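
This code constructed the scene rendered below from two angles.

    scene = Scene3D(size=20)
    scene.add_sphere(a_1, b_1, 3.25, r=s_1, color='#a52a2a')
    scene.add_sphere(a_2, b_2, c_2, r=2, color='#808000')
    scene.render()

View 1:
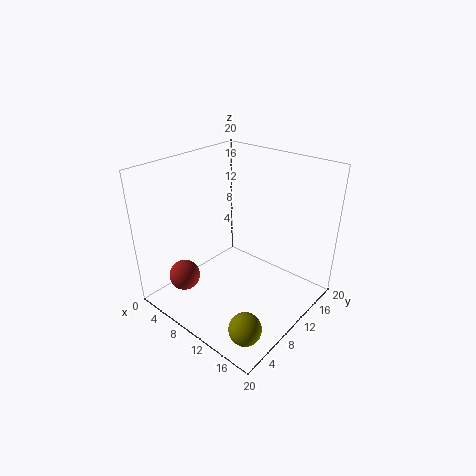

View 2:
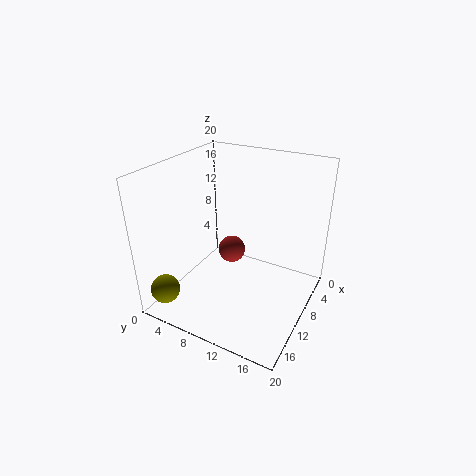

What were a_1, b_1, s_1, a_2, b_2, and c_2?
a_1 = 3.5; b_1 = 5.25; s_1 = 2.25; a_2 = 17.5; b_2 = 2.5; c_2 = 3.5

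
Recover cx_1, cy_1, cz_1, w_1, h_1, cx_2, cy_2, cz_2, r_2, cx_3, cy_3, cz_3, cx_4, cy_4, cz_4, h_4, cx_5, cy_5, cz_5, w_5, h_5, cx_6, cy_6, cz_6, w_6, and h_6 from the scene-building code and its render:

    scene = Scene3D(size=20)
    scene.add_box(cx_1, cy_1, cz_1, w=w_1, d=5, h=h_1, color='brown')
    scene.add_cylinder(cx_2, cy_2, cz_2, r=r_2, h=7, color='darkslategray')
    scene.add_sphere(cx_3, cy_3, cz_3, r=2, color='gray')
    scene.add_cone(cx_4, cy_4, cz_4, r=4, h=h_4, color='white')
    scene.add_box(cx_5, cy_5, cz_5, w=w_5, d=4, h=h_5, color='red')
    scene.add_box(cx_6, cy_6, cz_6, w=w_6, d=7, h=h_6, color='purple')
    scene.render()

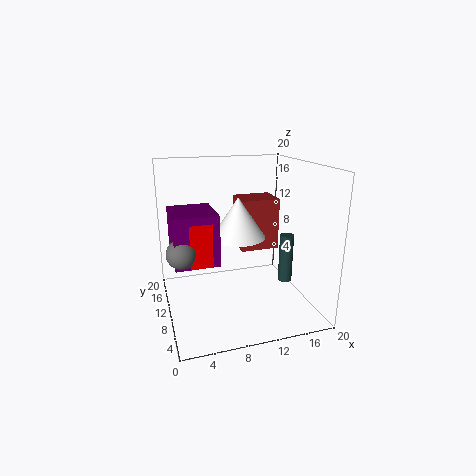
cx_1 = 12; cy_1 = 14; cz_1 = 6; w_1 = 6; h_1 = 8; cx_2 = 17; cy_2 = 9; cz_2 = 3; r_2 = 1; cx_3 = 2; cy_3 = 9; cz_3 = 9; cx_4 = 11; cy_4 = 13; cz_4 = 9; h_4 = 6; cx_5 = 3; cy_5 = 8; cz_5 = 7; w_5 = 3; h_5 = 6; cx_6 = 1; cy_6 = 8; cz_6 = 7; w_6 = 6; h_6 = 7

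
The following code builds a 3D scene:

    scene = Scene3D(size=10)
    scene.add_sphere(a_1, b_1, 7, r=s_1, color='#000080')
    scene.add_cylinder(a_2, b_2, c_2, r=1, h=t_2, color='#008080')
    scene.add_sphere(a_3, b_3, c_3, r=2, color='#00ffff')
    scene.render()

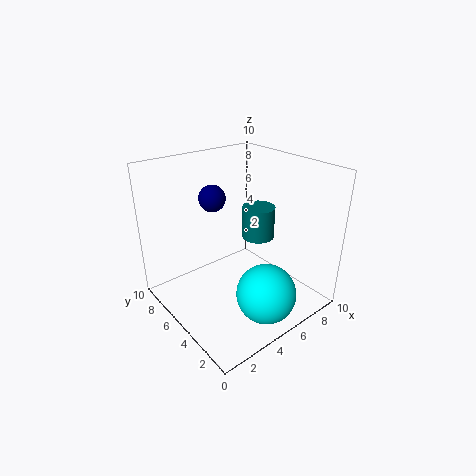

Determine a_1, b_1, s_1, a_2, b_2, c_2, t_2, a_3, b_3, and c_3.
a_1 = 5, b_1 = 8, s_1 = 1, a_2 = 5, b_2 = 3, c_2 = 6, t_2 = 2, a_3 = 5, b_3 = 2, c_3 = 2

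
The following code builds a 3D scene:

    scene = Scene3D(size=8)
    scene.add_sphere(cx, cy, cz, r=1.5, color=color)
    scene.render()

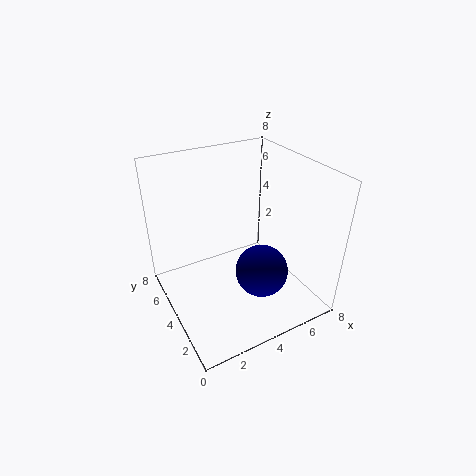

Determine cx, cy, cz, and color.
cx = 5; cy = 3; cz = 2; color = 'navy'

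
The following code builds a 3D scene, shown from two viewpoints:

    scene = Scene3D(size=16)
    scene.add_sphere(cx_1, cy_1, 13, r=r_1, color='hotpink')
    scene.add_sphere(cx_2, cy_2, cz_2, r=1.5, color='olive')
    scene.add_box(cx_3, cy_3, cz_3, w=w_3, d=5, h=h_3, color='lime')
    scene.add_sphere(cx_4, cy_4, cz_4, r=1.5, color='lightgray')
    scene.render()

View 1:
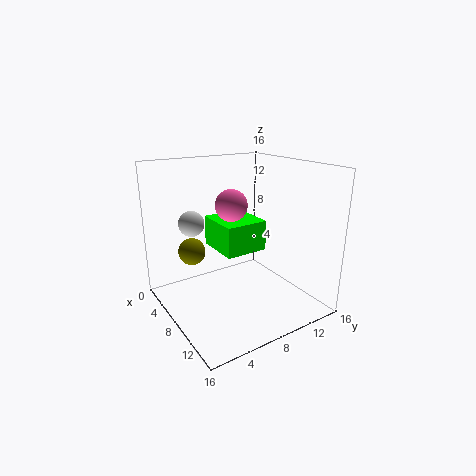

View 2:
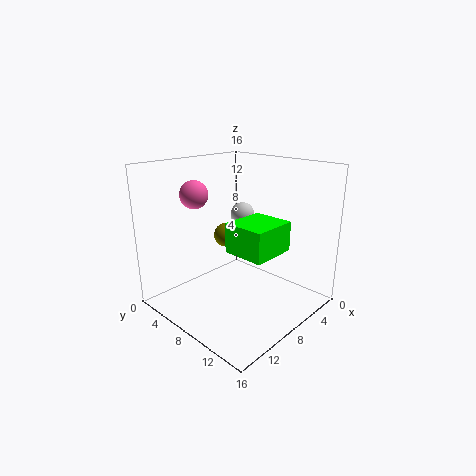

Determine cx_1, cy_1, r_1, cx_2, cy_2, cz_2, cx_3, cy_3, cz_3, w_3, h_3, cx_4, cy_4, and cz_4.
cx_1 = 11.5; cy_1 = 5; r_1 = 1.5; cx_2 = 5.5; cy_2 = 3.5; cz_2 = 6.5; cx_3 = 3; cy_3 = 6.5; cz_3 = 6; w_3 = 5.5; h_3 = 3.5; cx_4 = 3.5; cy_4 = 4.5; cz_4 = 9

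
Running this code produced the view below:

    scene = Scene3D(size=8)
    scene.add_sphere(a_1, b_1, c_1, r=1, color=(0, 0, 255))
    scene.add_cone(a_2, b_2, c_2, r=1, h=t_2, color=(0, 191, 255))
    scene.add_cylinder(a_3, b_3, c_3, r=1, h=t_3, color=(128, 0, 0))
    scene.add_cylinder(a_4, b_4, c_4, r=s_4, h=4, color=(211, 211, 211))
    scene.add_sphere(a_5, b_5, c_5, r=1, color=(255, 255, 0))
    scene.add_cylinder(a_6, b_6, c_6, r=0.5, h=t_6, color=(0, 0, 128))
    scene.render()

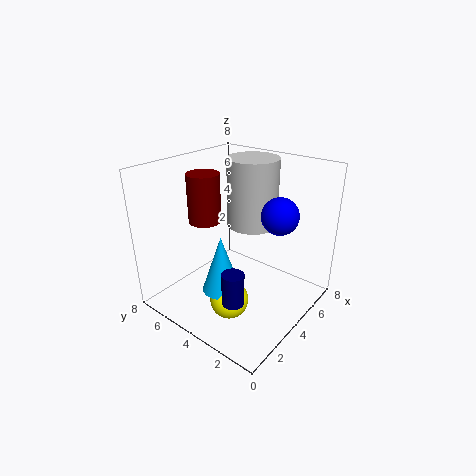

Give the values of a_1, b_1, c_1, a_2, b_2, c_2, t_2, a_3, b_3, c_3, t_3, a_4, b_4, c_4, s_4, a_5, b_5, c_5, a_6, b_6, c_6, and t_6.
a_1 = 5
b_1 = 2
c_1 = 5.5
a_2 = 2
b_2 = 3.5
c_2 = 2
t_2 = 3
a_3 = 4.5
b_3 = 7
c_3 = 4
t_3 = 3
a_4 = 6
b_4 = 4.5
c_4 = 4
s_4 = 1.5
a_5 = 2
b_5 = 3
c_5 = 1.5
a_6 = 0.5
b_6 = 1.5
c_6 = 3
t_6 = 1.5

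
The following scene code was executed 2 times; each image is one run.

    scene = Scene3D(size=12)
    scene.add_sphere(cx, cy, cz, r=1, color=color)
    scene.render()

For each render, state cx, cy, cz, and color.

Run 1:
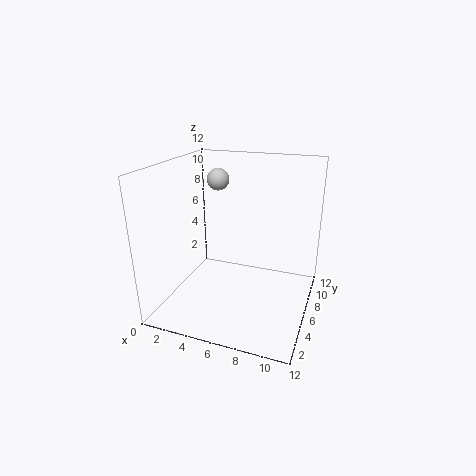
cx = 3
cy = 9
cz = 10
color = 'lightgray'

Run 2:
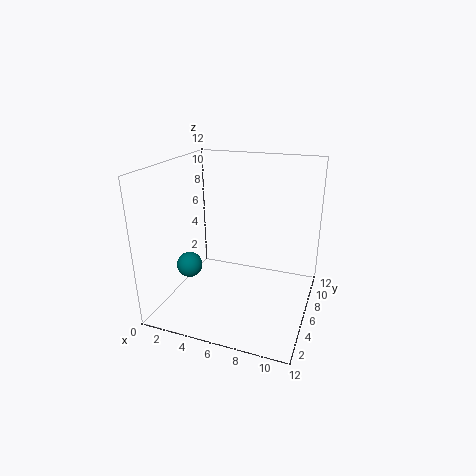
cx = 3
cy = 3
cz = 4.5
color = 'teal'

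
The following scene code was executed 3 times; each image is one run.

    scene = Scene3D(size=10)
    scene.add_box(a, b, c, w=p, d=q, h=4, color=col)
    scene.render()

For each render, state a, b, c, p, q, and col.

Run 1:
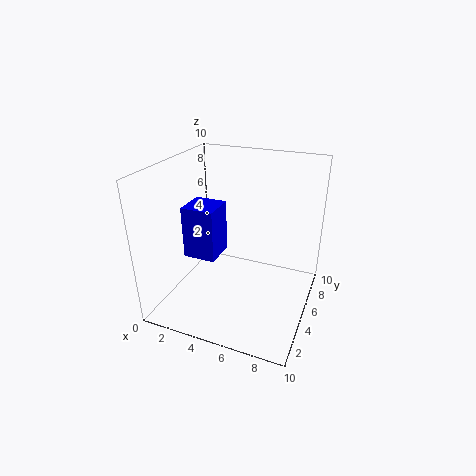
a = 0.5; b = 5; c = 2.5; p = 2.5; q = 2.5; col = 'blue'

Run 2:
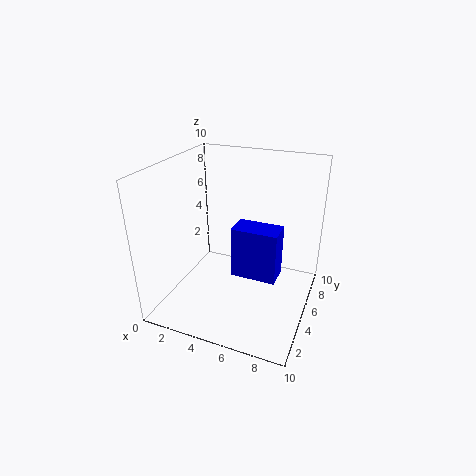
a = 4; b = 6; c = 1; p = 3.5; q = 2; col = 'blue'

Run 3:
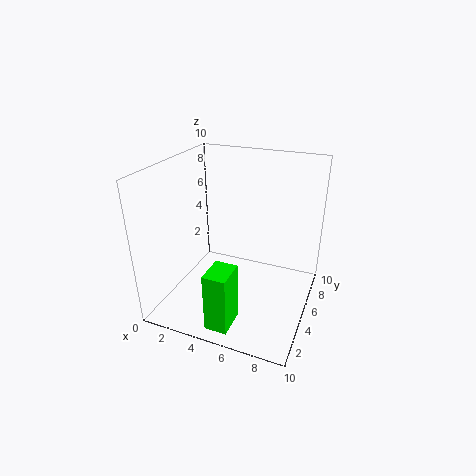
a = 4.5; b = 0.5; c = 0.5; p = 1.5; q = 2; col = 'lime'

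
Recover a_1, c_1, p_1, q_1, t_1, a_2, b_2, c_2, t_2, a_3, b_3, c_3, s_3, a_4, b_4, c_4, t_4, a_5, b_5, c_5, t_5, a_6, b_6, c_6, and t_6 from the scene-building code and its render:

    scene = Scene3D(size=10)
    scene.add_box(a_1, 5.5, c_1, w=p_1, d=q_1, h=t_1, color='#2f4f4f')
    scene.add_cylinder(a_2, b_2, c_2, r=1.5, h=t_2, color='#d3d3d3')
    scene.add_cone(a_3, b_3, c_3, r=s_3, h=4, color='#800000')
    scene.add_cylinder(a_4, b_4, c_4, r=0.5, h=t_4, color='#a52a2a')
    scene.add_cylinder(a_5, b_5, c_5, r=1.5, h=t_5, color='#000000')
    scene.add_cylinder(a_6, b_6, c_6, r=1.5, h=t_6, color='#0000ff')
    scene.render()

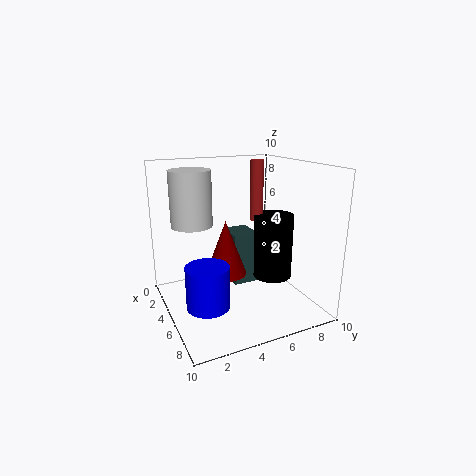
a_1 = 1; c_1 = 0.5; p_1 = 2.5; q_1 = 2; t_1 = 4; a_2 = 2.5; b_2 = 2.5; c_2 = 5.5; t_2 = 4; a_3 = 4; b_3 = 4.5; c_3 = 2; s_3 = 1.5; a_4 = 3; b_4 = 7.5; c_4 = 5.5; t_4 = 4.5; a_5 = 4; b_5 = 8.5; c_5 = 1; t_5 = 5; a_6 = 5.5; b_6 = 2.5; c_6 = 0.5; t_6 = 3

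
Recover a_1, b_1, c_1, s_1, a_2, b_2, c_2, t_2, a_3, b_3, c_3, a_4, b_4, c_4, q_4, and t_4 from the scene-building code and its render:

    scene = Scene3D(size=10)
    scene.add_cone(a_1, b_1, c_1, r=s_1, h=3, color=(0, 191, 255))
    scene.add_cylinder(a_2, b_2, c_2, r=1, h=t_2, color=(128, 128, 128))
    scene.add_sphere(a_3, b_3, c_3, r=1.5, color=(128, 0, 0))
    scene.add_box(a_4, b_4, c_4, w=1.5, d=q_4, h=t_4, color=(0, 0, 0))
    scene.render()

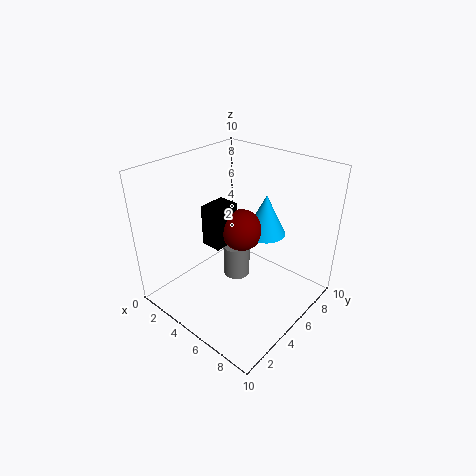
a_1 = 5.5
b_1 = 7.5
c_1 = 4.5
s_1 = 1.5
a_2 = 4
b_2 = 6
c_2 = 1
t_2 = 2.5
a_3 = 4.5
b_3 = 6
c_3 = 5
a_4 = 2.5
b_4 = 4
c_4 = 4
q_4 = 2
t_4 = 3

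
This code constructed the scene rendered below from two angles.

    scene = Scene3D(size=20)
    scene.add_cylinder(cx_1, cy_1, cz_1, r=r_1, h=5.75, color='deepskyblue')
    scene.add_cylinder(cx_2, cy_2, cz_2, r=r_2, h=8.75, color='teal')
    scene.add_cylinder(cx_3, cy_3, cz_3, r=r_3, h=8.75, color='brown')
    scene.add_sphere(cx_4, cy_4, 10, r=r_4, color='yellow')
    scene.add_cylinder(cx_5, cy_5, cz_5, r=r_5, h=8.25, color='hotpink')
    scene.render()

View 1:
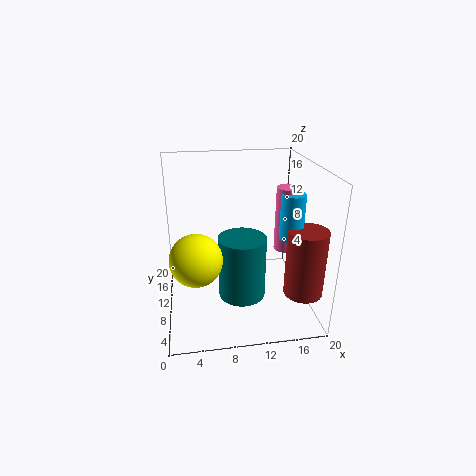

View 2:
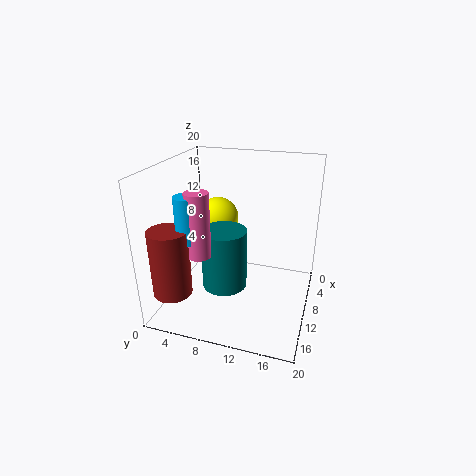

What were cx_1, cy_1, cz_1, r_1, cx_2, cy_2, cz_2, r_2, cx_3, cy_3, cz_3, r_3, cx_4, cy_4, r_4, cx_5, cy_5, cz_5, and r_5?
cx_1 = 16
cy_1 = 5.5
cz_1 = 11.75
r_1 = 1.5
cx_2 = 10.25
cy_2 = 8
cz_2 = 2.25
r_2 = 3.25
cx_3 = 17.5
cy_3 = 3.5
cz_3 = 4.75
r_3 = 2.5
cx_4 = 4
cy_4 = 4.75
r_4 = 3.25
cx_5 = 15.75
cy_5 = 6.75
cz_5 = 9.75
r_5 = 1.5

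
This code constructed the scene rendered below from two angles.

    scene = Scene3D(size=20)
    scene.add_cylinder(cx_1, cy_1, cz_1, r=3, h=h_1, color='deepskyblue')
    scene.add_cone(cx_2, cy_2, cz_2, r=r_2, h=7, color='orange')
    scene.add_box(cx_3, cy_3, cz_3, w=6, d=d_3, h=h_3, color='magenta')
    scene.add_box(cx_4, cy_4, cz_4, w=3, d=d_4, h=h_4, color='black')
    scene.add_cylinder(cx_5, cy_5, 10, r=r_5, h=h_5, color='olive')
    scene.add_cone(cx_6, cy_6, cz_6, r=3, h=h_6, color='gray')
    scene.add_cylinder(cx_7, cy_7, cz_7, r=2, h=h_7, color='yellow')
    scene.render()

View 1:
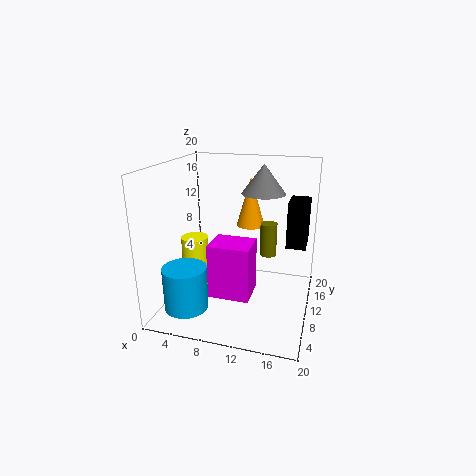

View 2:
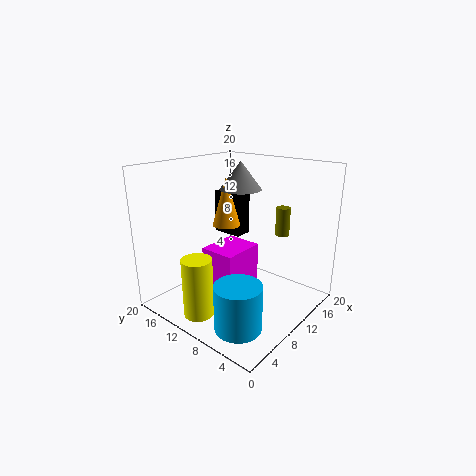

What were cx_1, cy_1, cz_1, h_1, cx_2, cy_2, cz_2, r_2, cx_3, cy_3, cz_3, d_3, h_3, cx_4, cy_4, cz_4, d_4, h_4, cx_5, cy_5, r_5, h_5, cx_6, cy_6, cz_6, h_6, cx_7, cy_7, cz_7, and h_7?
cx_1 = 4; cy_1 = 5; cz_1 = 1; h_1 = 6; cx_2 = 11; cy_2 = 13; cz_2 = 11; r_2 = 2; cx_3 = 6; cy_3 = 8; cz_3 = 1; d_3 = 5; h_3 = 8; cx_4 = 16; cy_4 = 15; cz_4 = 7; d_4 = 5; h_4 = 7; cx_5 = 15; cy_5 = 6; r_5 = 1; h_5 = 4; cx_6 = 13; cy_6 = 12; cz_6 = 16; h_6 = 4; cx_7 = 3; cy_7 = 11; cz_7 = 1; h_7 = 8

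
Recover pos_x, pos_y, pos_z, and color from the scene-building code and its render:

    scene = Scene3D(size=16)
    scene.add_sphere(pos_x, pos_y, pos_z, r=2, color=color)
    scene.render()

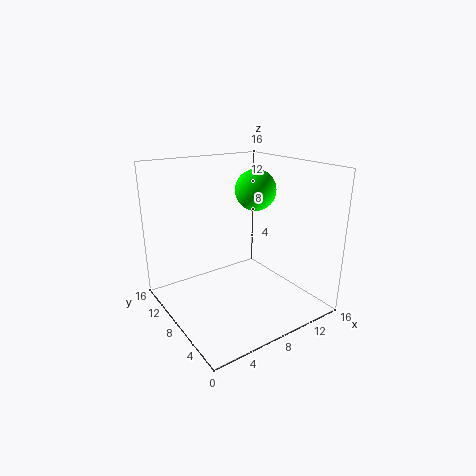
pos_x = 8, pos_y = 5, pos_z = 14, color = 'lime'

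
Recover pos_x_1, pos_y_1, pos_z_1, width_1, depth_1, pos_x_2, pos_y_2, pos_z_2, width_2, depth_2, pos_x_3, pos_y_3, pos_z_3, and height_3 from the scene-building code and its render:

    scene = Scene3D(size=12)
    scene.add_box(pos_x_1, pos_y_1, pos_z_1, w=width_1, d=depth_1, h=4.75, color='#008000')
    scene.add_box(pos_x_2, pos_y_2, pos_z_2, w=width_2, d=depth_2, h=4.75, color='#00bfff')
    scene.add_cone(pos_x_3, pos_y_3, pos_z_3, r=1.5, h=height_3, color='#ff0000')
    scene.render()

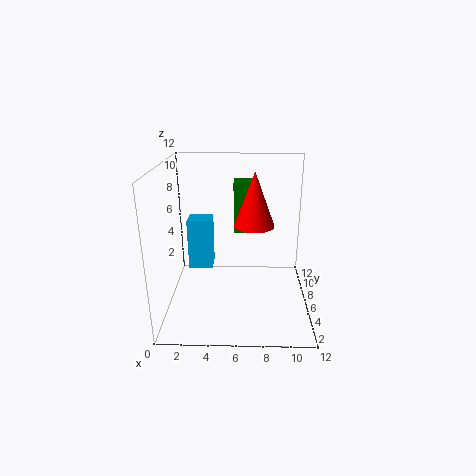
pos_x_1 = 5.5; pos_y_1 = 9.5; pos_z_1 = 5; width_1 = 1.75; depth_1 = 2.25; pos_x_2 = 1.25; pos_y_2 = 8.5; pos_z_2 = 1.75; width_2 = 2.25; depth_2 = 2; pos_x_3 = 7.25; pos_y_3 = 3.75; pos_z_3 = 8; height_3 = 4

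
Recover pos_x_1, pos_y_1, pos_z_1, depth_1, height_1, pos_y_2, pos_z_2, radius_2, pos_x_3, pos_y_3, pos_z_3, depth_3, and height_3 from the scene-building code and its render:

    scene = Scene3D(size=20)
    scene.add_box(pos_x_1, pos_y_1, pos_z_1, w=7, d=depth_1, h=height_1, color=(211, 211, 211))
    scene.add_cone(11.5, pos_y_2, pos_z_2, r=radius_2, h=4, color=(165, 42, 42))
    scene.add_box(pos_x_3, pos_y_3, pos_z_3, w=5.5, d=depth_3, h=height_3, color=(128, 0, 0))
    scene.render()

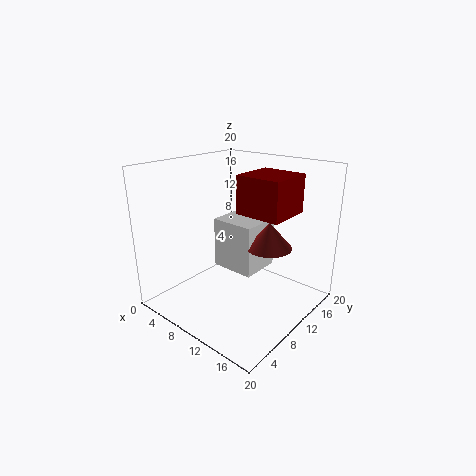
pos_x_1 = 3; pos_y_1 = 12.5; pos_z_1 = 2.5; depth_1 = 6.5; height_1 = 8; pos_y_2 = 15.5; pos_z_2 = 7; radius_2 = 3.5; pos_x_3 = 13.5; pos_y_3 = 5.5; pos_z_3 = 15.5; depth_3 = 5.5; height_3 = 4.5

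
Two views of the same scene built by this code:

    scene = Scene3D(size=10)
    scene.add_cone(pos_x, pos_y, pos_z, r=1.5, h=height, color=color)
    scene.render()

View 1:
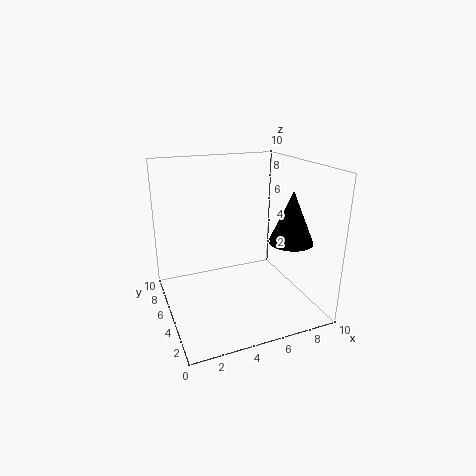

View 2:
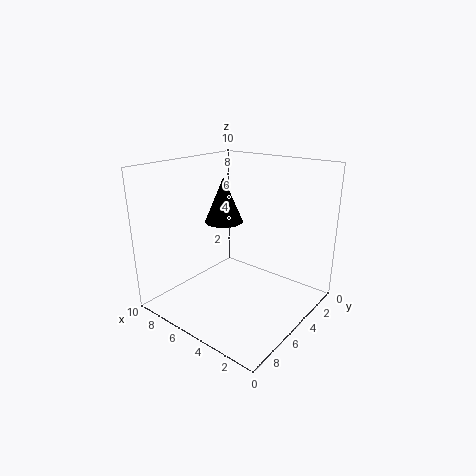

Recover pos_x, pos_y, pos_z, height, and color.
pos_x = 8, pos_y = 3, pos_z = 5, height = 3.5, color = 'black'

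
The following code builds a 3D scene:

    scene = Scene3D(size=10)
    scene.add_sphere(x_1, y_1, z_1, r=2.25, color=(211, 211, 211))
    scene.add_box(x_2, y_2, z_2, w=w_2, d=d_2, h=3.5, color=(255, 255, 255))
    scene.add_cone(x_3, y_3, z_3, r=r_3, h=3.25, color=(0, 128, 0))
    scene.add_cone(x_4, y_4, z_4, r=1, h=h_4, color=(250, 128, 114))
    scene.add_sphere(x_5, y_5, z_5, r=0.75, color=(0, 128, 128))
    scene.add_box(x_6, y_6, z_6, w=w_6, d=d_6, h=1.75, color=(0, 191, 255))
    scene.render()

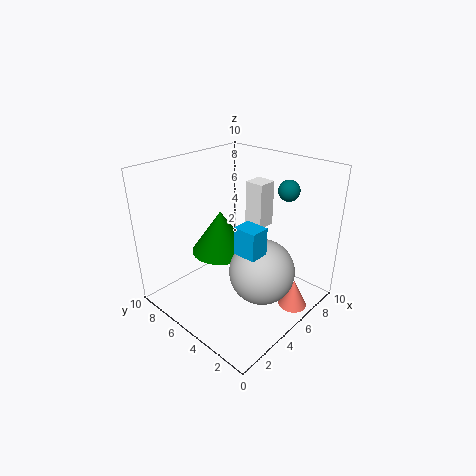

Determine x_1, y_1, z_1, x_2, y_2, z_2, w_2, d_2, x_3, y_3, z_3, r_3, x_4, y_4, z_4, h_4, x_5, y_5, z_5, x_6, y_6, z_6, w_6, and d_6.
x_1 = 5.25, y_1 = 3, z_1 = 3, x_2 = 7.75, y_2 = 5.25, z_2 = 4.5, w_2 = 1.5, d_2 = 1.5, x_3 = 5.75, y_3 = 7.5, z_3 = 2.75, r_3 = 2.25, x_4 = 6.75, y_4 = 1.25, z_4 = 0.25, h_4 = 2, x_5 = 8.25, y_5 = 3.25, z_5 = 8, x_6 = 2.75, y_6 = 1.75, z_6 = 5.5, w_6 = 1.25, d_6 = 1.5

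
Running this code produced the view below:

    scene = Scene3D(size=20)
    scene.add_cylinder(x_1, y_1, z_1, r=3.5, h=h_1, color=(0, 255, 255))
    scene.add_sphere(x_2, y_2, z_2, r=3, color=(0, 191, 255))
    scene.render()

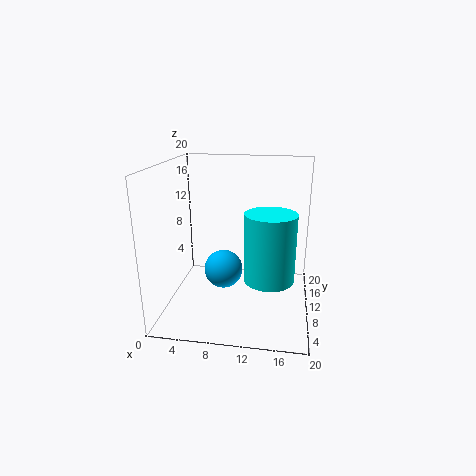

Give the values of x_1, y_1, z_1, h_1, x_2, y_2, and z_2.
x_1 = 14.5, y_1 = 9, z_1 = 4.5, h_1 = 9.5, x_2 = 7, y_2 = 14, z_2 = 3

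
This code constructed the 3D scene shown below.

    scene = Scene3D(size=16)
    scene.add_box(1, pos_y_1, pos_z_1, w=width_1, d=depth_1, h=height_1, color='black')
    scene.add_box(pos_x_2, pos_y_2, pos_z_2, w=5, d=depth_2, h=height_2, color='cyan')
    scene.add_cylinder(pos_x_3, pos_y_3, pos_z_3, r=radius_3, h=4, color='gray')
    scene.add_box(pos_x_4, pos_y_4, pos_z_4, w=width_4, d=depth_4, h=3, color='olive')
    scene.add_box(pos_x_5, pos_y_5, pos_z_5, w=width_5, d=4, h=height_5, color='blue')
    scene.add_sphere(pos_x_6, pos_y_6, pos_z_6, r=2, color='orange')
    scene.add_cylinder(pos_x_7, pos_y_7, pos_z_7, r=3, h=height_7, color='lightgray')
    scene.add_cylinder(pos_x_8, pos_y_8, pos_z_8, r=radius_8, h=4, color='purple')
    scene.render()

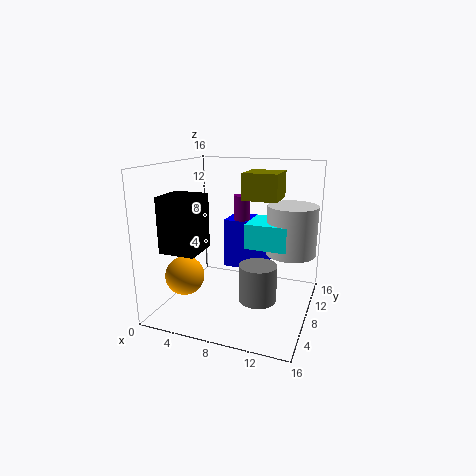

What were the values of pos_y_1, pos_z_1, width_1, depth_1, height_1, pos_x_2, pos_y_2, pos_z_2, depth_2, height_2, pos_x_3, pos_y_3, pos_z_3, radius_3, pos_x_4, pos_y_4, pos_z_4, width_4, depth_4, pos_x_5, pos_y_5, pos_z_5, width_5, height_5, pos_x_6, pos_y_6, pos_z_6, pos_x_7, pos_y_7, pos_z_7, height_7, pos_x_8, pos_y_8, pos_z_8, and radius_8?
pos_y_1 = 3; pos_z_1 = 7; width_1 = 4; depth_1 = 4; height_1 = 6; pos_x_2 = 8; pos_y_2 = 10; pos_z_2 = 6; depth_2 = 5; height_2 = 3; pos_x_3 = 11; pos_y_3 = 6; pos_z_3 = 2; radius_3 = 2; pos_x_4 = 8; pos_y_4 = 9; pos_z_4 = 12; width_4 = 4; depth_4 = 4; pos_x_5 = 5; pos_y_5 = 11; pos_z_5 = 3; width_5 = 5; height_5 = 6; pos_x_6 = 4; pos_y_6 = 3; pos_z_6 = 5; pos_x_7 = 13; pos_y_7 = 13; pos_z_7 = 5; height_7 = 6; pos_x_8 = 7; pos_y_8 = 12; pos_z_8 = 8; radius_8 = 1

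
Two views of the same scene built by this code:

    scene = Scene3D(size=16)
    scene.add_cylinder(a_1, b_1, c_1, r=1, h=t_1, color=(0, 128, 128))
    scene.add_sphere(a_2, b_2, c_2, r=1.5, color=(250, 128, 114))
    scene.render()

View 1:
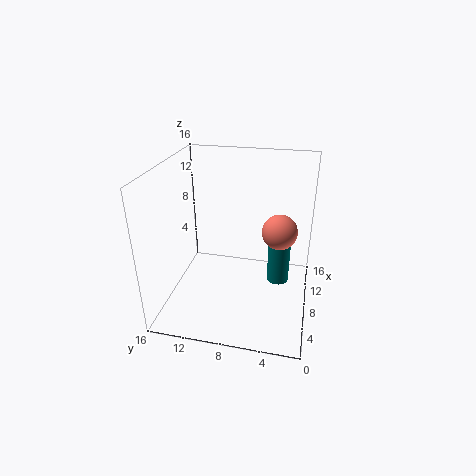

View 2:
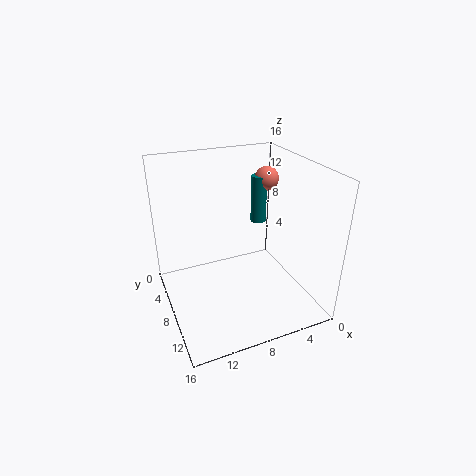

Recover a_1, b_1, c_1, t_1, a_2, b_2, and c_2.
a_1 = 3
b_1 = 3
c_1 = 7
t_1 = 6
a_2 = 2
b_2 = 3
c_2 = 12.5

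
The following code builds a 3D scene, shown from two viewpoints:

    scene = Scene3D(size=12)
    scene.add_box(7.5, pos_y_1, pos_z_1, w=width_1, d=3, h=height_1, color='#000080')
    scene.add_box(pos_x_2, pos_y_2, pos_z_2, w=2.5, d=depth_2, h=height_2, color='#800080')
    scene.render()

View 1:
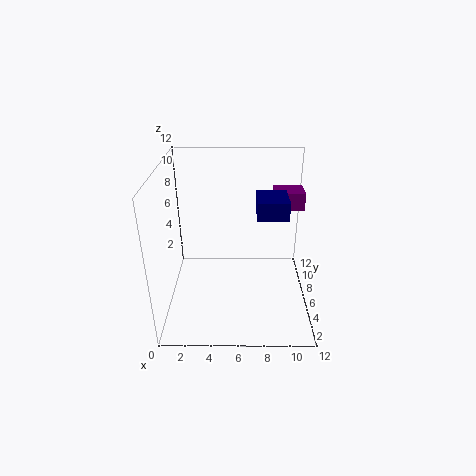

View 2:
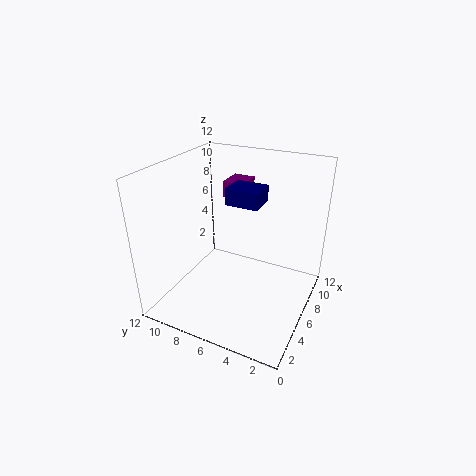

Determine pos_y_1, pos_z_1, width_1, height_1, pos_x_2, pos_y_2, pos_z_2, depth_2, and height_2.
pos_y_1 = 5; pos_z_1 = 8; width_1 = 2.5; height_1 = 1.5; pos_x_2 = 9; pos_y_2 = 7; pos_z_2 = 8; depth_2 = 2; height_2 = 1.5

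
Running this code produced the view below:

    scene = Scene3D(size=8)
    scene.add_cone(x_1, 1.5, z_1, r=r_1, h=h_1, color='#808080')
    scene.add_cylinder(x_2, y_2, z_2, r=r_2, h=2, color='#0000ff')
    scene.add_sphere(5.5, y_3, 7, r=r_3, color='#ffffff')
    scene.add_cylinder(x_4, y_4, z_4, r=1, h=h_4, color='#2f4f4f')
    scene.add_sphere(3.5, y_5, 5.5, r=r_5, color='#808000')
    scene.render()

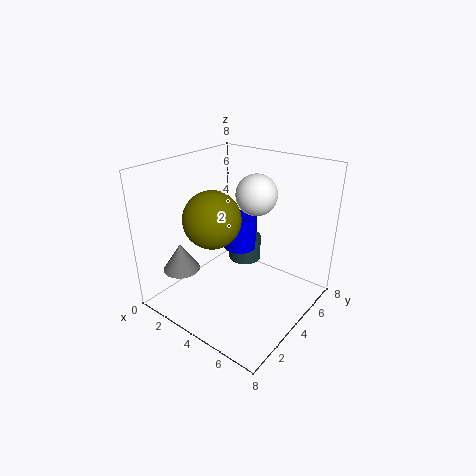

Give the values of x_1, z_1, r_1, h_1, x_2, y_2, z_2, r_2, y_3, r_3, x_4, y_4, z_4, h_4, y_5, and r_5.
x_1 = 2
z_1 = 2.5
r_1 = 1
h_1 = 1.5
x_2 = 3
y_2 = 5.5
z_2 = 2.5
r_2 = 1
y_3 = 3.5
r_3 = 1
x_4 = 3
y_4 = 6
z_4 = 1.5
h_4 = 1.5
y_5 = 2.5
r_5 = 1.5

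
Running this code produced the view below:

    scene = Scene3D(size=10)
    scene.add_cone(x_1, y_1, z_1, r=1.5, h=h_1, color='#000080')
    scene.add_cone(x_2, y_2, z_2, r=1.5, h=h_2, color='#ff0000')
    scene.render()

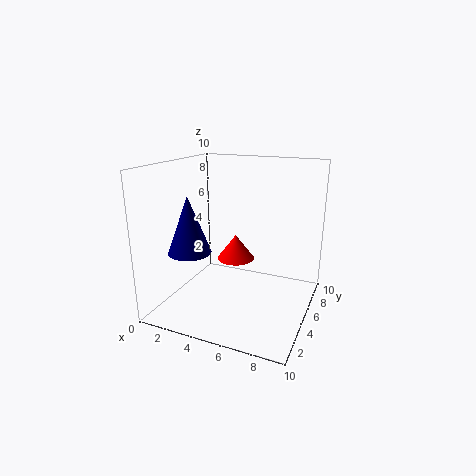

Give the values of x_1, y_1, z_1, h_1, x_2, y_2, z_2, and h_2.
x_1 = 2
y_1 = 3.5
z_1 = 4
h_1 = 4
x_2 = 3.5
y_2 = 8
z_2 = 2
h_2 = 2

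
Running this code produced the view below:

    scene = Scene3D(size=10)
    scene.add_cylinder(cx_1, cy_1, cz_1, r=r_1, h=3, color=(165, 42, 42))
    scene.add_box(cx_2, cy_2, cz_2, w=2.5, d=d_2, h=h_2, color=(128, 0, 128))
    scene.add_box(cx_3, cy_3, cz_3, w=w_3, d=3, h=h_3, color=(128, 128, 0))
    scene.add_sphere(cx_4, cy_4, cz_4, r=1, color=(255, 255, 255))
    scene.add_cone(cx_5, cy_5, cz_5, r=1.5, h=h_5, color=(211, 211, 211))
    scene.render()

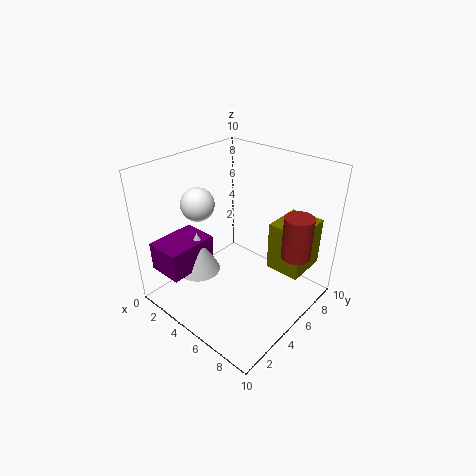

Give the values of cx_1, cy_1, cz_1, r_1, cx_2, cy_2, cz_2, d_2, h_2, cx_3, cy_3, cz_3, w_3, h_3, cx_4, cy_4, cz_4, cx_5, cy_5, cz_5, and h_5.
cx_1 = 8.5, cy_1 = 7, cz_1 = 4, r_1 = 1, cx_2 = 1, cy_2 = 0.5, cz_2 = 3, d_2 = 3.5, h_2 = 2, cx_3 = 6.5, cy_3 = 6.5, cz_3 = 2.5, w_3 = 2.5, h_3 = 3.5, cx_4 = 4.5, cy_4 = 2, cz_4 = 8.5, cx_5 = 3, cy_5 = 3, cz_5 = 2.5, h_5 = 3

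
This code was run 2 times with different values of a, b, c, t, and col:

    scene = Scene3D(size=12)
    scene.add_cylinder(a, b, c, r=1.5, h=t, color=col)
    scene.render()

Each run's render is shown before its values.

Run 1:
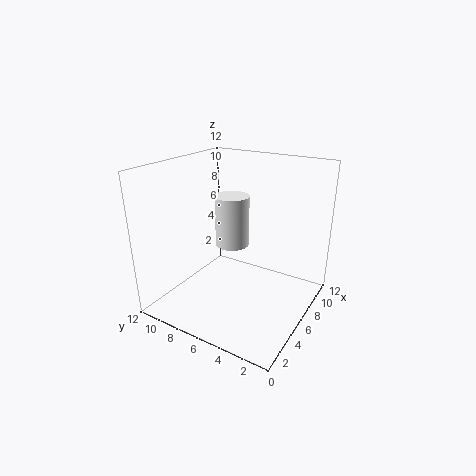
a = 7.5, b = 7.5, c = 4.5, t = 4.5, col = 'white'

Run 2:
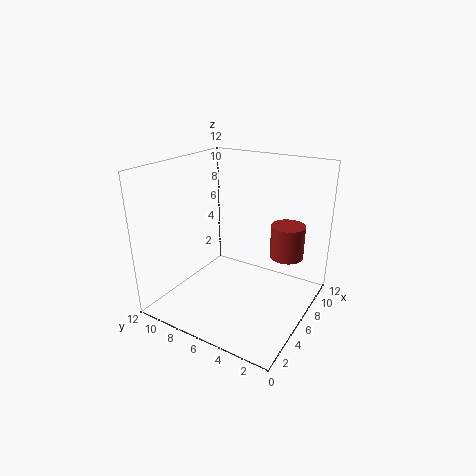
a = 9.5, b = 3, c = 3.5, t = 3, col = 'brown'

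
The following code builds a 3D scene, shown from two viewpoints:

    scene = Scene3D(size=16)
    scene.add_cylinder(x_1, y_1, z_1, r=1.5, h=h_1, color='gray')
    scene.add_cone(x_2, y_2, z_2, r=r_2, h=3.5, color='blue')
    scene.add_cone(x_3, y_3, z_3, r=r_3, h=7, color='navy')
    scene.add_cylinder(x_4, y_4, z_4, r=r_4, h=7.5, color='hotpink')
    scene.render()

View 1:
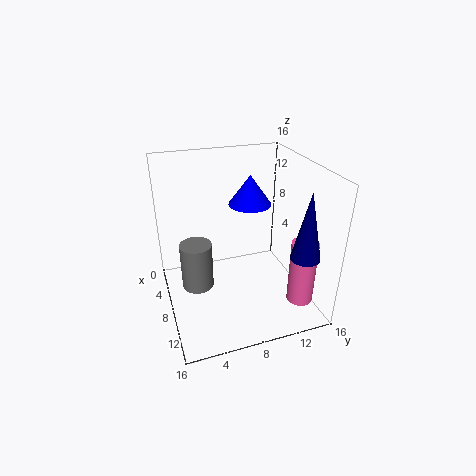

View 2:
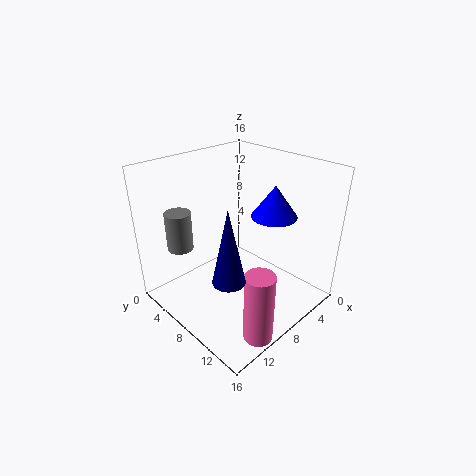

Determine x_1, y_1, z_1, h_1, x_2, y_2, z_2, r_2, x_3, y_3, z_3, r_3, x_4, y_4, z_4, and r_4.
x_1 = 12, y_1 = 2.5, z_1 = 6, h_1 = 4.5, x_2 = 5, y_2 = 10.5, z_2 = 10.5, r_2 = 2.5, x_3 = 14, y_3 = 13, z_3 = 8, r_3 = 1.5, x_4 = 11.5, y_4 = 14.5, z_4 = 0.5, r_4 = 1.5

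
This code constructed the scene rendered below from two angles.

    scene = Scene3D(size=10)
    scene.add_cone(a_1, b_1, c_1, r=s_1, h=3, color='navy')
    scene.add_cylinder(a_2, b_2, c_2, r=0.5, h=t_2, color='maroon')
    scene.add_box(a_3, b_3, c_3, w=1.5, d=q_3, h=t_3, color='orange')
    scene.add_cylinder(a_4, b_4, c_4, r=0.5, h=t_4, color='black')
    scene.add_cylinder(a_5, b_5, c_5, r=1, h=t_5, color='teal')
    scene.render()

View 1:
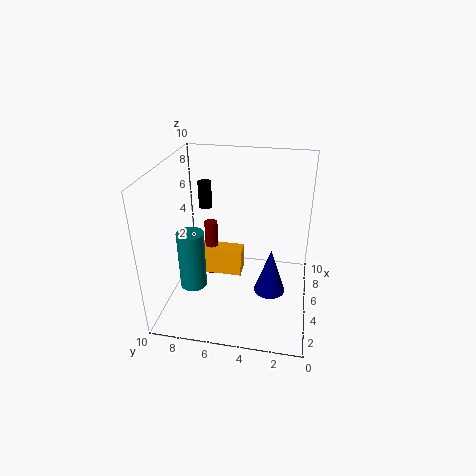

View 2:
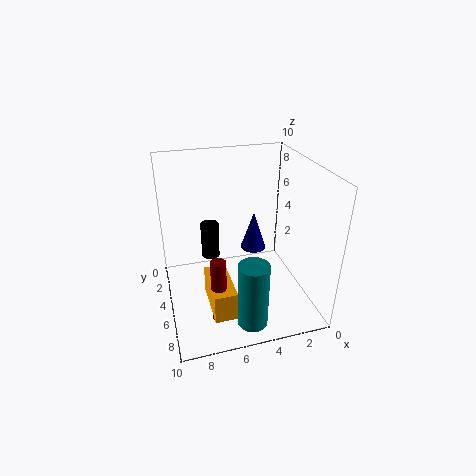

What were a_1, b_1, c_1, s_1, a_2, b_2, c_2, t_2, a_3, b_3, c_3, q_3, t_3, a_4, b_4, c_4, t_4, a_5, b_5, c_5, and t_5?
a_1 = 3; b_1 = 2.5; c_1 = 2.5; s_1 = 1; a_2 = 7; b_2 = 7.5; c_2 = 0.5; t_2 = 4.5; a_3 = 6; b_3 = 5; c_3 = 1; q_3 = 3.5; t_3 = 2; a_4 = 7.5; b_4 = 8; c_4 = 6; t_4 = 2; a_5 = 5; b_5 = 8.5; c_5 = 0.5; t_5 = 4.5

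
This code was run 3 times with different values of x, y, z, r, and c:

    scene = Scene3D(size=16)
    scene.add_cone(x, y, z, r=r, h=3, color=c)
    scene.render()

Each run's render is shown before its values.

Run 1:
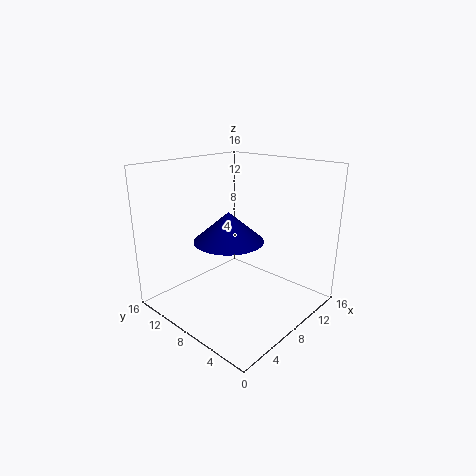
x = 5
y = 6.5
z = 9
r = 3.5
c = 'navy'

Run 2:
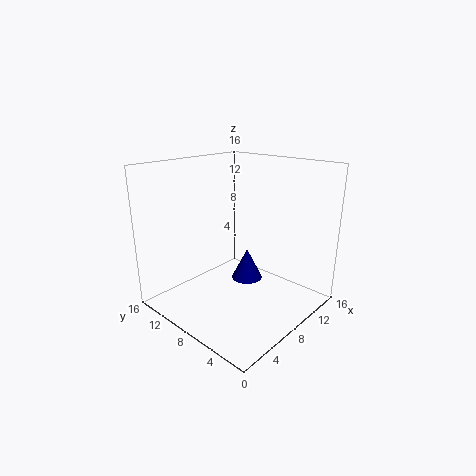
x = 5.5
y = 4.5
z = 5.5
r = 1.5
c = 'navy'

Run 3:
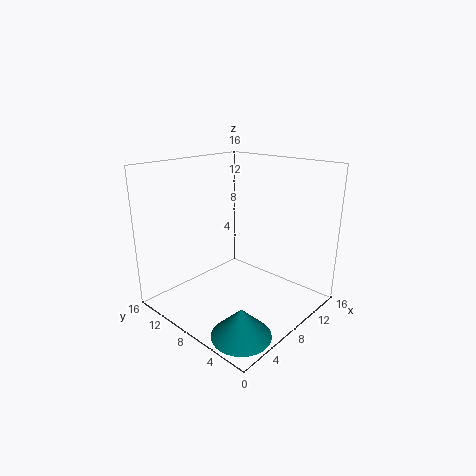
x = 3
y = 3
z = 0.5
r = 3
c = 'teal'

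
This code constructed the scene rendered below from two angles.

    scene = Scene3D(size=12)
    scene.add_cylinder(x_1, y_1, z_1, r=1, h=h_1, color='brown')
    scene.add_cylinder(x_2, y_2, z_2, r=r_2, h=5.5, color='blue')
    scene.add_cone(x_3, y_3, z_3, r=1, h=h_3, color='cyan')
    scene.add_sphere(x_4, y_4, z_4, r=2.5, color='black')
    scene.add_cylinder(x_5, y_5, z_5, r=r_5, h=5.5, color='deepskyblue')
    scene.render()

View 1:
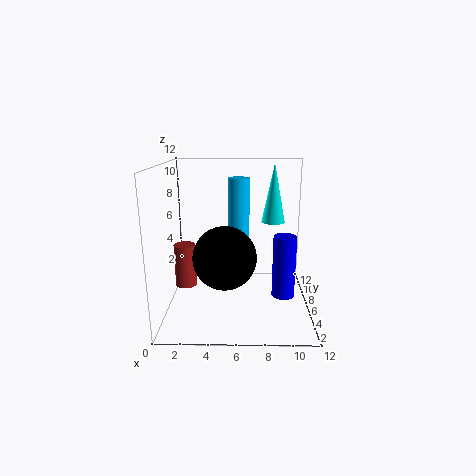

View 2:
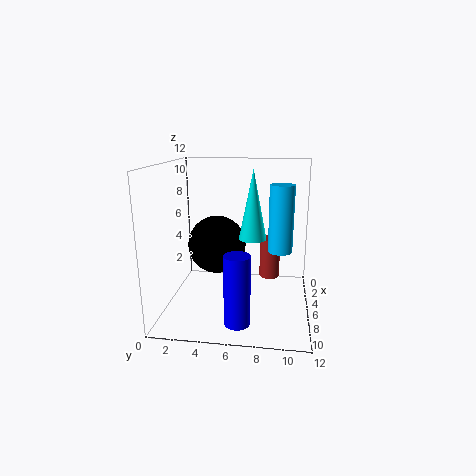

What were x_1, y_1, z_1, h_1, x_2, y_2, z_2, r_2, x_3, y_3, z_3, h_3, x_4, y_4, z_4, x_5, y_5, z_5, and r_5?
x_1 = 1, y_1 = 8.5, z_1 = 0.5, h_1 = 4, x_2 = 10, y_2 = 6.5, z_2 = 0.5, r_2 = 1, x_3 = 9, y_3 = 7.5, z_3 = 7, h_3 = 5, x_4 = 5, y_4 = 4, z_4 = 5, x_5 = 6, y_5 = 9.5, z_5 = 5, r_5 = 1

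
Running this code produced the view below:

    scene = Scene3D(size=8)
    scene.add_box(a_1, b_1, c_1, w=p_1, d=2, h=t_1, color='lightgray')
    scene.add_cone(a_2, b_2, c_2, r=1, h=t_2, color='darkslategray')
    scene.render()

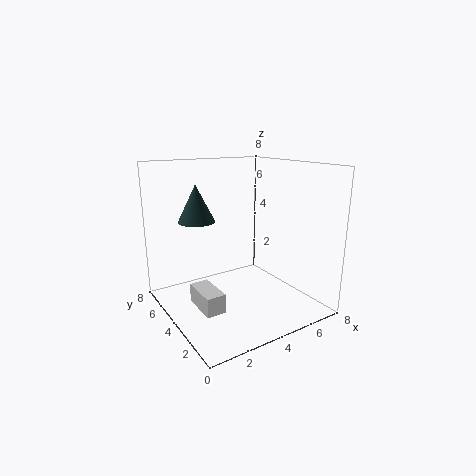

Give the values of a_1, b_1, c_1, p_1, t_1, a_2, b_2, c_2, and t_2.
a_1 = 1
b_1 = 2
c_1 = 1
p_1 = 1
t_1 = 1
a_2 = 2
b_2 = 5
c_2 = 5
t_2 = 2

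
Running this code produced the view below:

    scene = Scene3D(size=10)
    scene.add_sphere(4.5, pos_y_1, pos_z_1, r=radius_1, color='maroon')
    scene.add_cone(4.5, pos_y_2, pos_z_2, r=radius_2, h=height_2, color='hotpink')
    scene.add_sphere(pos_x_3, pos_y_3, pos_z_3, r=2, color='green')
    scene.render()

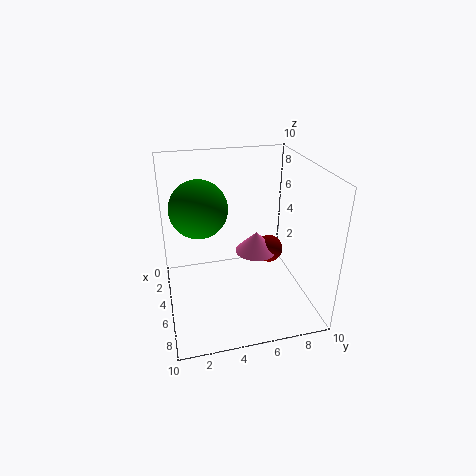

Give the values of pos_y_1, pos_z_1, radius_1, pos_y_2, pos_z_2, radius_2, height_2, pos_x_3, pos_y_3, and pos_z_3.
pos_y_1 = 7.5; pos_z_1 = 3.5; radius_1 = 1; pos_y_2 = 6.5; pos_z_2 = 3.5; radius_2 = 1.5; height_2 = 1.5; pos_x_3 = 4; pos_y_3 = 2.5; pos_z_3 = 7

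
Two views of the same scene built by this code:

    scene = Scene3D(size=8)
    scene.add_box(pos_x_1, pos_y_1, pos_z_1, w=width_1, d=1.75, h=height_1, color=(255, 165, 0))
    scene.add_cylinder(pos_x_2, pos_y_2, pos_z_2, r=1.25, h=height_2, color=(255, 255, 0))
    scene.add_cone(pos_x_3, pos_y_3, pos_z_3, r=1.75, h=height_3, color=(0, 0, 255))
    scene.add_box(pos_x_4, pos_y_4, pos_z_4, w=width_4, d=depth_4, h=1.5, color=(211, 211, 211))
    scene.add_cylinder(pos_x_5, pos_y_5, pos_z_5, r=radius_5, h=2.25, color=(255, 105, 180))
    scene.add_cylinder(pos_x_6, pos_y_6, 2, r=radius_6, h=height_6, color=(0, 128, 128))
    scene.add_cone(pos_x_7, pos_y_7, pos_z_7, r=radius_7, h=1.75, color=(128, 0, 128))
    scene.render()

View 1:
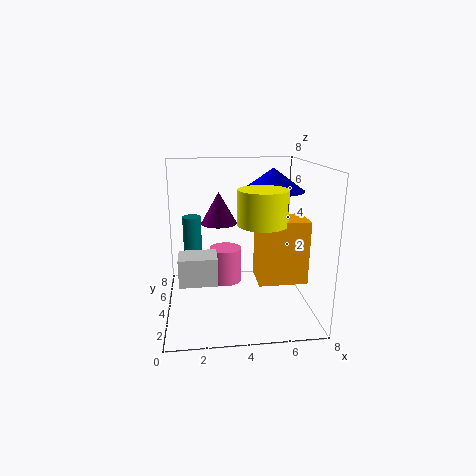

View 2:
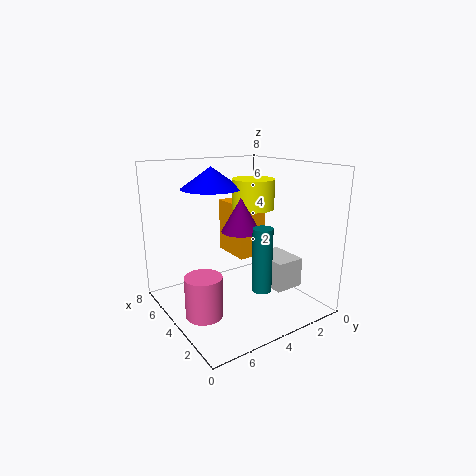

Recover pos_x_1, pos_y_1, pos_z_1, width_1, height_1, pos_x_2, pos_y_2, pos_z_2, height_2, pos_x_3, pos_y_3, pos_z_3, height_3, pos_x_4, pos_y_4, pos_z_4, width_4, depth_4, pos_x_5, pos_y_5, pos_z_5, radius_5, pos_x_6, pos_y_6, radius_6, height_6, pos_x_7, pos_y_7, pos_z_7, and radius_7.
pos_x_1 = 4.75, pos_y_1 = 1.5, pos_z_1 = 2.25, width_1 = 2.5, height_1 = 3.25, pos_x_2 = 5, pos_y_2 = 2.25, pos_z_2 = 5.25, height_2 = 1.75, pos_x_3 = 6, pos_y_3 = 4.5, pos_z_3 = 6.5, height_3 = 1.25, pos_x_4 = 0.75, pos_y_4 = 2.25, pos_z_4 = 2, width_4 = 2, depth_4 = 1.5, pos_x_5 = 3.5, pos_y_5 = 6.5, pos_z_5 = 0.25, radius_5 = 1, pos_x_6 = 1.5, pos_y_6 = 4.25, radius_6 = 0.5, height_6 = 3.25, pos_x_7 = 3, pos_y_7 = 4.5, pos_z_7 = 4.75, radius_7 = 1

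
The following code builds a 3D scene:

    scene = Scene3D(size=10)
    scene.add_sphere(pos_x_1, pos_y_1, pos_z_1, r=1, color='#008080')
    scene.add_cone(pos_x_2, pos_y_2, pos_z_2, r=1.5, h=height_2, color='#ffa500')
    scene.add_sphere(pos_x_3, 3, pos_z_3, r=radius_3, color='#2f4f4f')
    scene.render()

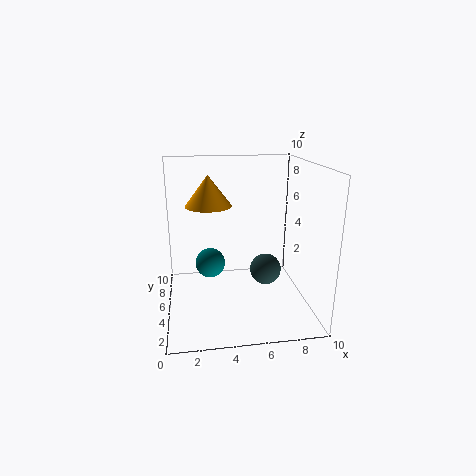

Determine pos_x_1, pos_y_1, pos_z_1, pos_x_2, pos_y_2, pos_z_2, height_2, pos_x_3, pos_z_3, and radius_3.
pos_x_1 = 3, pos_y_1 = 4.5, pos_z_1 = 3.5, pos_x_2 = 3, pos_y_2 = 4.5, pos_z_2 = 7.5, height_2 = 2, pos_x_3 = 6.5, pos_z_3 = 3.5, radius_3 = 1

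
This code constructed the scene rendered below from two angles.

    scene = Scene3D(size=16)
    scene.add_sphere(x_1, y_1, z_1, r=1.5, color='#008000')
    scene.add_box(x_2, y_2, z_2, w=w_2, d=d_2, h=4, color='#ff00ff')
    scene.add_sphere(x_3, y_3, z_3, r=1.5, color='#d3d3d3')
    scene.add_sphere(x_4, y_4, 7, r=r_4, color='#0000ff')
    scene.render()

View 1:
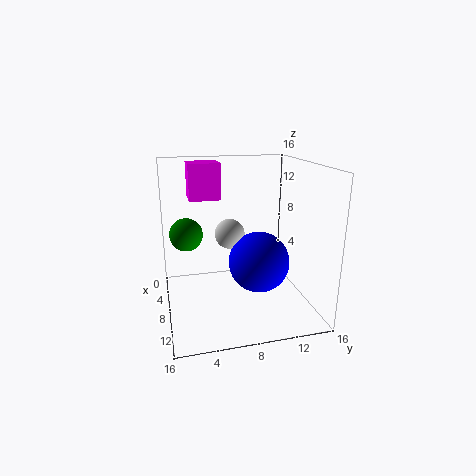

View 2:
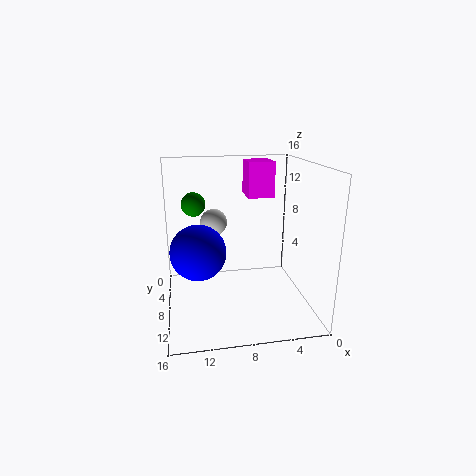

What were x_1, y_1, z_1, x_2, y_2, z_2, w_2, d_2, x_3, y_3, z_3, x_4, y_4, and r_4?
x_1 = 12.5, y_1 = 2, z_1 = 10.5, x_2 = 3.5, y_2 = 3, z_2 = 12, w_2 = 3, d_2 = 3.5, x_3 = 10.5, y_3 = 6.5, z_3 = 9.5, x_4 = 12.5, y_4 = 9, r_4 = 3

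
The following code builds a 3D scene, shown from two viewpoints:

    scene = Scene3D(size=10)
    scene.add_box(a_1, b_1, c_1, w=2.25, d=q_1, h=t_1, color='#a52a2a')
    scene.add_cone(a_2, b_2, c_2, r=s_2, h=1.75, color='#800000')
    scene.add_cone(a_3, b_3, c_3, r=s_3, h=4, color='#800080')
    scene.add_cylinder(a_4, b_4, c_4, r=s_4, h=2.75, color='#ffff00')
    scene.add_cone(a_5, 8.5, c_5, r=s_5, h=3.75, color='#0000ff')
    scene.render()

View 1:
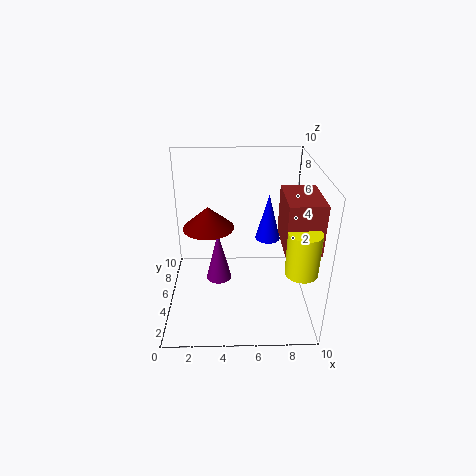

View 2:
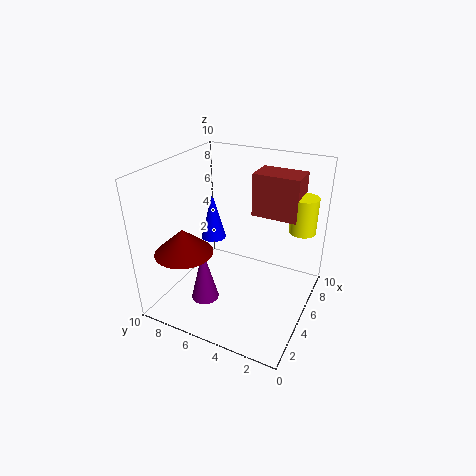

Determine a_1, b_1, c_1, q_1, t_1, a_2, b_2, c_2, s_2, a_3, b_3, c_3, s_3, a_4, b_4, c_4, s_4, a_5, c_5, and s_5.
a_1 = 7.75; b_1 = 1.75; c_1 = 5.5; q_1 = 3.5; t_1 = 3.25; a_2 = 2.75; b_2 = 8; c_2 = 4.25; s_2 = 2; a_3 = 3.5; b_3 = 7; c_3 = 0.25; s_3 = 1; a_4 = 8.75; b_4 = 1.5; c_4 = 4.5; s_4 = 1; a_5 = 7.5; c_5 = 3; s_5 = 1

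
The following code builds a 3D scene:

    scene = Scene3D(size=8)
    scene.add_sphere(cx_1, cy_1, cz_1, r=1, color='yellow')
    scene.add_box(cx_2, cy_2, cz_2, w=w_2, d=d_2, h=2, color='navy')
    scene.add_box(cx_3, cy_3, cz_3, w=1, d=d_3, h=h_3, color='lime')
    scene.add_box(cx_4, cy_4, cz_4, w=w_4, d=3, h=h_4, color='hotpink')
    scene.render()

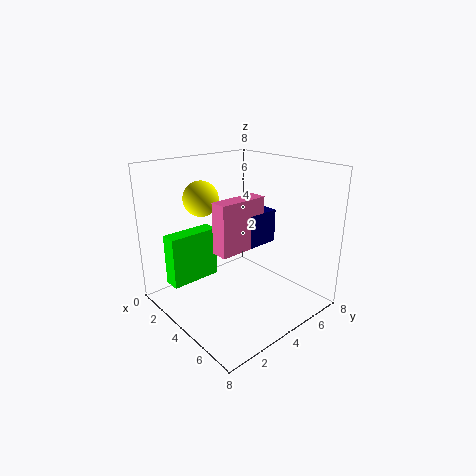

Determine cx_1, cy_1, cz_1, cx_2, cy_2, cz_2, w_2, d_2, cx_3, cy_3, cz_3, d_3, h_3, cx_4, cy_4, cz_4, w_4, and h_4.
cx_1 = 2; cy_1 = 3; cz_1 = 6; cx_2 = 3; cy_2 = 5; cz_2 = 3; w_2 = 1; d_2 = 2; cx_3 = 1; cy_3 = 1; cz_3 = 1; d_3 = 3; h_3 = 3; cx_4 = 3; cy_4 = 3; cz_4 = 3; w_4 = 1; h_4 = 3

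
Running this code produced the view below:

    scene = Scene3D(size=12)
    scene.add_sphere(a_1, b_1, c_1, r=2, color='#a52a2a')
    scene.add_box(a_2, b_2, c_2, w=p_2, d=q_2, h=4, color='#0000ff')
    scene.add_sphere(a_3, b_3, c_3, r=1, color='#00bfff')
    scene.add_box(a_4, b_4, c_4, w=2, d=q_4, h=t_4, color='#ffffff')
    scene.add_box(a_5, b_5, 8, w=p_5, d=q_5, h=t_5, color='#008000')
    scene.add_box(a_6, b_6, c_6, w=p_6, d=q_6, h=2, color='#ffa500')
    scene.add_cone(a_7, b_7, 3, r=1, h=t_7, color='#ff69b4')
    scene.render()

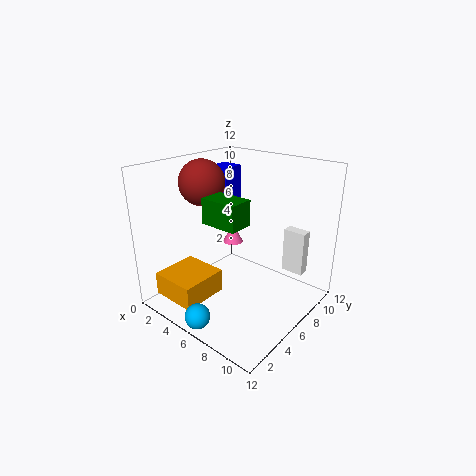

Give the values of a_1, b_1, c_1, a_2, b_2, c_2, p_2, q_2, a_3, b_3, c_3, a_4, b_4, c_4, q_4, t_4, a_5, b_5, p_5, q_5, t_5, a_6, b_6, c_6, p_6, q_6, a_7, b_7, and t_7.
a_1 = 2; b_1 = 6; c_1 = 10; a_2 = 1; b_2 = 8; c_2 = 7; p_2 = 2; q_2 = 2; a_3 = 6; b_3 = 1; c_3 = 1; a_4 = 8; b_4 = 10; c_4 = 2; q_4 = 1; t_4 = 4; a_5 = 5; b_5 = 3; p_5 = 3; q_5 = 2; t_5 = 2; a_6 = 1; b_6 = 1; c_6 = 1; p_6 = 4; q_6 = 4; a_7 = 2; b_7 = 10; t_7 = 2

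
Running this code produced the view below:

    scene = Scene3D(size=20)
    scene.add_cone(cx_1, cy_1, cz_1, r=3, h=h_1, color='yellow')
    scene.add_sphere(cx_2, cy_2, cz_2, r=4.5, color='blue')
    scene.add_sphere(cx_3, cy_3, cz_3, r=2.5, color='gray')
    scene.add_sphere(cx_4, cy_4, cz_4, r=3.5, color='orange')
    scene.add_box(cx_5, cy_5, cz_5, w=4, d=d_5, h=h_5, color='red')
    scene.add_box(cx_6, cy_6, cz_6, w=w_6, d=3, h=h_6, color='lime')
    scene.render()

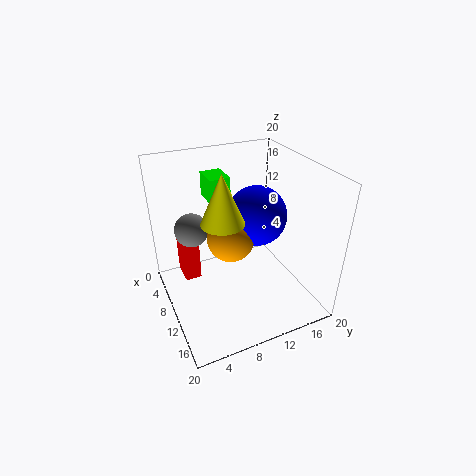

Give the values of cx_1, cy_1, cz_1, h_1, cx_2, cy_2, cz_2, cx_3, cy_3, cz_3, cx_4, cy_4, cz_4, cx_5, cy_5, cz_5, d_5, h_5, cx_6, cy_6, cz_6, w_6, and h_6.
cx_1 = 9.5; cy_1 = 8; cz_1 = 12.5; h_1 = 7; cx_2 = 7; cy_2 = 14.5; cz_2 = 11; cx_3 = 4.5; cy_3 = 5; cz_3 = 9.5; cx_4 = 7.5; cy_4 = 10; cz_4 = 8.5; cx_5 = 0.5; cy_5 = 3.5; cz_5 = 0.5; d_5 = 2.5; h_5 = 7.5; cx_6 = 2.5; cy_6 = 7.5; cz_6 = 14; w_6 = 4; h_6 = 3.5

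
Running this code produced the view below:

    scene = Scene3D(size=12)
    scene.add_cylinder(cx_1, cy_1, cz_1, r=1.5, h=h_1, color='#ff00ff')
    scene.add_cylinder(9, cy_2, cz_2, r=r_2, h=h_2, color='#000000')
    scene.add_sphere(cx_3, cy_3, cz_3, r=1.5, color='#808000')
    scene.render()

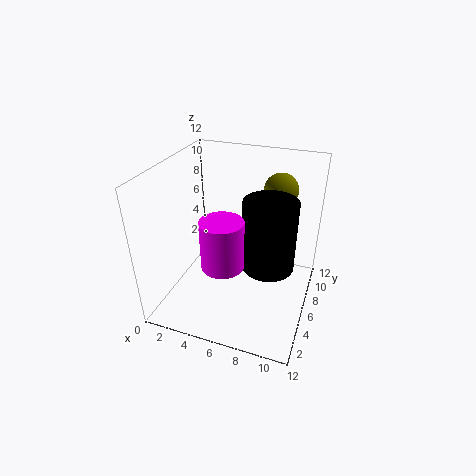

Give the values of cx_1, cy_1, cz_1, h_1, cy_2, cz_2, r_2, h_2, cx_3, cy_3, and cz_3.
cx_1 = 6.5, cy_1 = 1.5, cz_1 = 6.5, h_1 = 3.5, cy_2 = 4.5, cz_2 = 5, r_2 = 2, h_2 = 5.5, cx_3 = 8.5, cy_3 = 10, cz_3 = 9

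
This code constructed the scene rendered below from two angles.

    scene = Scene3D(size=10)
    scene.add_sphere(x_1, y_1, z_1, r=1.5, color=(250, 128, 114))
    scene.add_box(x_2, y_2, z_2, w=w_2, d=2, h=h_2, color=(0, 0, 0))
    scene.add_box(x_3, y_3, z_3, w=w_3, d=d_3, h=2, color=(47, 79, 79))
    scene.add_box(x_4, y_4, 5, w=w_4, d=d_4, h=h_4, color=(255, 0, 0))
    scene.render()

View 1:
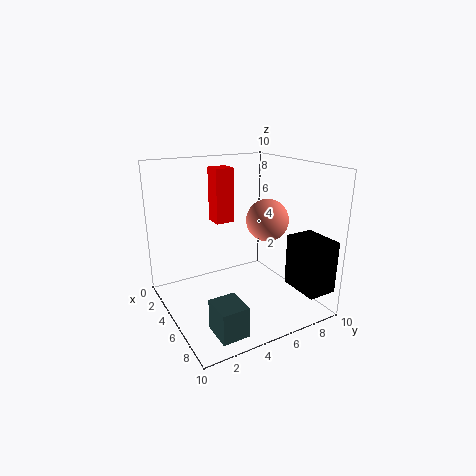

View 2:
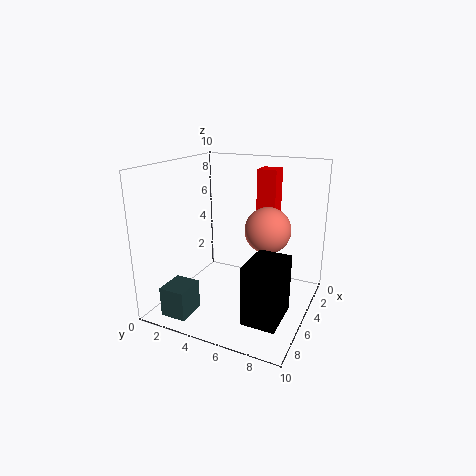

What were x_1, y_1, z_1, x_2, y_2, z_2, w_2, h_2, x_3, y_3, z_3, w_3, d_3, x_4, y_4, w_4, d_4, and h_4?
x_1 = 5.25; y_1 = 7.25; z_1 = 6; x_2 = 7.25; y_2 = 7.5; z_2 = 2; w_2 = 2.75; h_2 = 3.5; x_3 = 7.5; y_3 = 1.5; z_3 = 0.5; w_3 = 2; d_3 = 1.75; x_4 = 0.25; y_4 = 5; w_4 = 1.5; d_4 = 1.5; h_4 = 4.25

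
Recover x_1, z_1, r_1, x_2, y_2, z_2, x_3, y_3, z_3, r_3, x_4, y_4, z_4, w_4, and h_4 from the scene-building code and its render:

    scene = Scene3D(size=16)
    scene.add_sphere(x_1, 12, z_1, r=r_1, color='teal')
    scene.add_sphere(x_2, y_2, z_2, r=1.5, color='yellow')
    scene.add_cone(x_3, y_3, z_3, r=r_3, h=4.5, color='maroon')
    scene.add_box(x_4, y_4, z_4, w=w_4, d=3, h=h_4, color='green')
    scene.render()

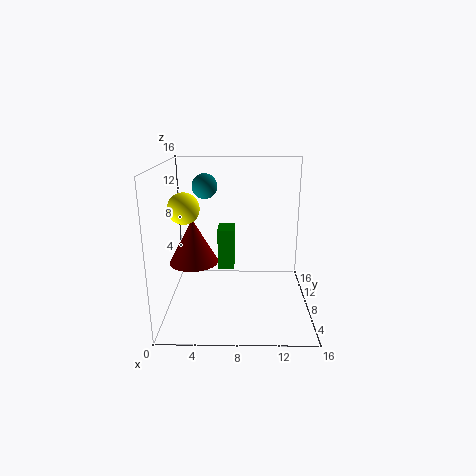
x_1 = 4, z_1 = 13, r_1 = 1.5, x_2 = 3, y_2 = 3.5, z_2 = 12.5, x_3 = 3.5, y_3 = 5, z_3 = 6.5, r_3 = 2.5, x_4 = 5.5, y_4 = 10.5, z_4 = 3, w_4 = 2, h_4 = 5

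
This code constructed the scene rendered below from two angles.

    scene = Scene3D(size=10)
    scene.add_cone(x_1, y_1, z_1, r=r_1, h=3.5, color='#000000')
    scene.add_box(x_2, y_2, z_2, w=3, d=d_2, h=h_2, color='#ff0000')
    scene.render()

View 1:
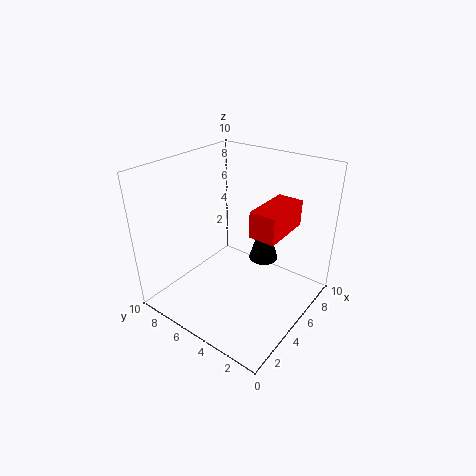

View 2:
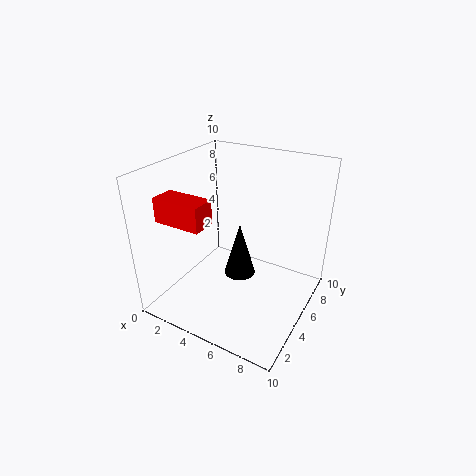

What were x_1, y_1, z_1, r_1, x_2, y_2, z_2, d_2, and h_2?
x_1 = 6; y_1 = 3.5; z_1 = 3.5; r_1 = 1; x_2 = 2; y_2 = 0.5; z_2 = 7.5; d_2 = 1.5; h_2 = 1.5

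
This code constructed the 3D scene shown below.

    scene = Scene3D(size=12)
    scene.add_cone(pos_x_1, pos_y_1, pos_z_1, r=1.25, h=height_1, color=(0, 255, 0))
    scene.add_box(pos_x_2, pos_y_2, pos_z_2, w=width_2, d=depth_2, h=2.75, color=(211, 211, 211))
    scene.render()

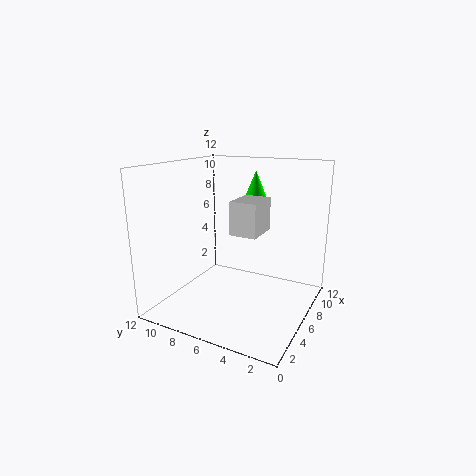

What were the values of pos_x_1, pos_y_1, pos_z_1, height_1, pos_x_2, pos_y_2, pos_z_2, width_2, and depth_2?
pos_x_1 = 10.5; pos_y_1 = 6.5; pos_z_1 = 8; height_1 = 3; pos_x_2 = 5; pos_y_2 = 4; pos_z_2 = 6.5; width_2 = 3; depth_2 = 2.25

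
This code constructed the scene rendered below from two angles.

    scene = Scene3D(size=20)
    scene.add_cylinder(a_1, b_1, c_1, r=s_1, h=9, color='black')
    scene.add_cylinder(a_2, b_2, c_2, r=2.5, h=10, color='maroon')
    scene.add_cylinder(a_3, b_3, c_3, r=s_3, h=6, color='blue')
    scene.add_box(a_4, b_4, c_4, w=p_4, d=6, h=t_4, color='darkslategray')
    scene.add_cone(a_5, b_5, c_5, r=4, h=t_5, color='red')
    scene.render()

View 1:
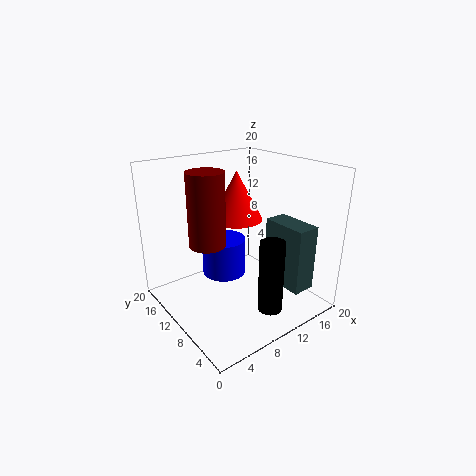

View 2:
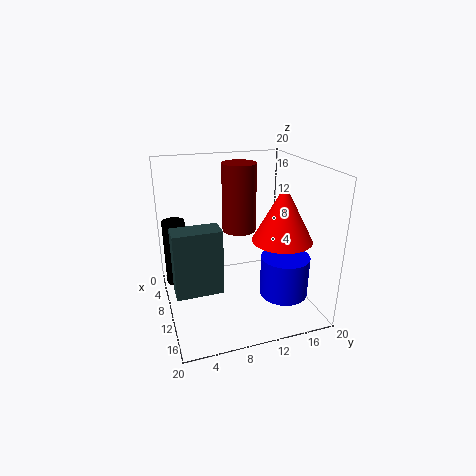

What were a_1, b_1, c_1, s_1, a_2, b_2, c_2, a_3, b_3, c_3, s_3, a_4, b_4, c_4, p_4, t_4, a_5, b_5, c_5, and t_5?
a_1 = 8.5
b_1 = 1.5
c_1 = 4
s_1 = 1.5
a_2 = 6
b_2 = 11.5
c_2 = 9.5
a_3 = 12
b_3 = 16.5
c_3 = 1
s_3 = 3.5
a_4 = 12
b_4 = 0.5
c_4 = 5
p_4 = 3
t_4 = 8.5
a_5 = 13.5
b_5 = 15
c_5 = 10.5
t_5 = 7.5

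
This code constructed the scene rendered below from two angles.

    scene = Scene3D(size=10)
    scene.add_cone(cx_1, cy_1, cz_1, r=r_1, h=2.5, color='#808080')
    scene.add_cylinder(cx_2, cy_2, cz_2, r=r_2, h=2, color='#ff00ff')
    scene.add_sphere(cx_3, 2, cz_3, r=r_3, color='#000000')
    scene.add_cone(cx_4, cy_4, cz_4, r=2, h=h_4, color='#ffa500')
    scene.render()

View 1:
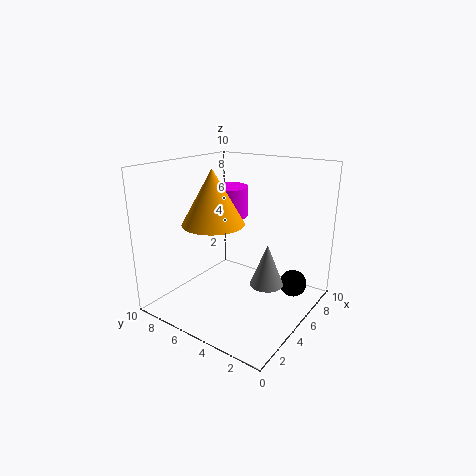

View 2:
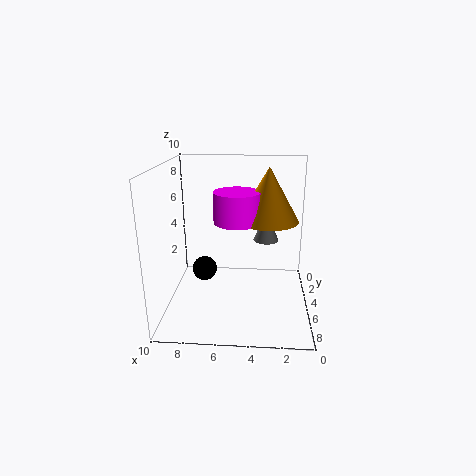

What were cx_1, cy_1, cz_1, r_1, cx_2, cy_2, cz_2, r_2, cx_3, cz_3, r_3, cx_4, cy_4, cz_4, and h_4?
cx_1 = 3
cy_1 = 1.5
cz_1 = 3.5
r_1 = 1
cx_2 = 5
cy_2 = 6
cz_2 = 6.5
r_2 = 1.5
cx_3 = 8
cz_3 = 1
r_3 = 1
cx_4 = 3
cy_4 = 5.5
cz_4 = 6.5
h_4 = 3.5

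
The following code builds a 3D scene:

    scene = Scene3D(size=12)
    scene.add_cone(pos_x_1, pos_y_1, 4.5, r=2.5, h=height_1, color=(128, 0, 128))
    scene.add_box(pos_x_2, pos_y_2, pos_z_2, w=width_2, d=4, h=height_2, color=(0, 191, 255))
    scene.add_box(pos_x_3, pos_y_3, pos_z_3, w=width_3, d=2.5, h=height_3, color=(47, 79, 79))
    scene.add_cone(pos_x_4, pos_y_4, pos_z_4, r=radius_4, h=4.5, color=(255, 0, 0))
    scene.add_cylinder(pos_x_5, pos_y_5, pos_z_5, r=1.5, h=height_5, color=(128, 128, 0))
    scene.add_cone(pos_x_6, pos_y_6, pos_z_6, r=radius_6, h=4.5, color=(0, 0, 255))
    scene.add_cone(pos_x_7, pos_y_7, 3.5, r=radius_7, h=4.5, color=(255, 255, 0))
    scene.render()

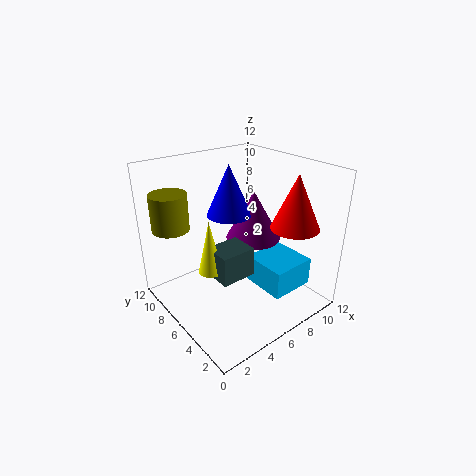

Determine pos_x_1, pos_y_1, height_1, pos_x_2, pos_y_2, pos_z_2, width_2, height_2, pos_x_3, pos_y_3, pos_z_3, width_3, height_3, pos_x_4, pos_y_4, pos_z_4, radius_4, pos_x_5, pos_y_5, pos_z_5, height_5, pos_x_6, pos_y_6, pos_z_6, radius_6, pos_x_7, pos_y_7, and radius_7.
pos_x_1 = 9, pos_y_1 = 7.5, height_1 = 4.5, pos_x_2 = 7.5, pos_y_2 = 2.5, pos_z_2 = 1, width_2 = 4, height_2 = 2.5, pos_x_3 = 3.5, pos_y_3 = 4.5, pos_z_3 = 3, width_3 = 3, height_3 = 2.5, pos_x_4 = 9.5, pos_y_4 = 3, pos_z_4 = 7, radius_4 = 2, pos_x_5 = 1.5, pos_y_5 = 9, pos_z_5 = 7, height_5 = 3, pos_x_6 = 7, pos_y_6 = 8.5, pos_z_6 = 7, radius_6 = 2, pos_x_7 = 3.5, pos_y_7 = 6.5, radius_7 = 1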